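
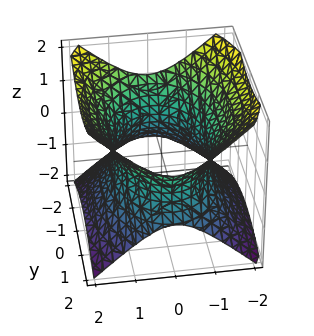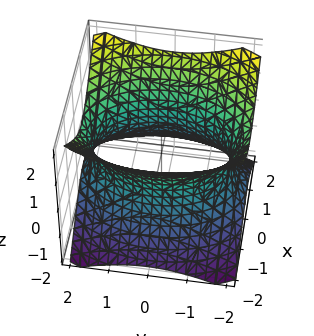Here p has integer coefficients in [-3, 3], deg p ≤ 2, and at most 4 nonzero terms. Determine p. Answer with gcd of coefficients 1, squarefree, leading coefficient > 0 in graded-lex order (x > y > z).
2*x^2 + y^2 - 2*z^2 - 3

Degree: an hourglass — one-sheet hyperboloid; a quadric, so deg p = 2.
Symmetries: mirror symmetry z ↦ −z ⇒ only even powers of z; it's symmetric under y → −y, forcing even powers of y; the x ↦ −x reflection is a symmetry, so x appears only in even powers.
Against the integer gridlines: no z-intercept at any integer in the box.
Fitting integer coefficients to these (and the overall shape) gives p.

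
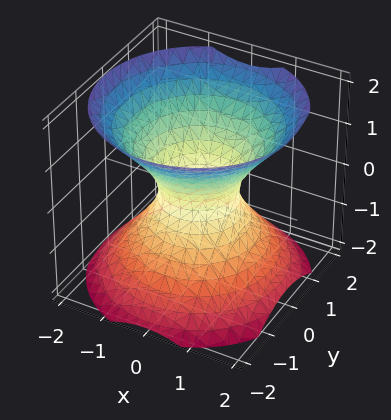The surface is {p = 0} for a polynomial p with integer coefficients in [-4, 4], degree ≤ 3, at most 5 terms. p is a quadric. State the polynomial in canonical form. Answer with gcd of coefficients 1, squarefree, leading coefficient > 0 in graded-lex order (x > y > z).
3*x^2 + 3*y^2 - 3*z^2 - 2

1. The degree is 2 — one connected sheet with a waist; a quadric.
2. Symmetries: mirror symmetry z ↦ −z ⇒ only even powers of z; the surface is invariant under rotation about z: p = q(x² + y², z).
3. Against the integer gridlines: a circular section at z = 0 has radius between 0 and 1; no z-intercept at any integer in the box.
4. These observations pin down the coefficients.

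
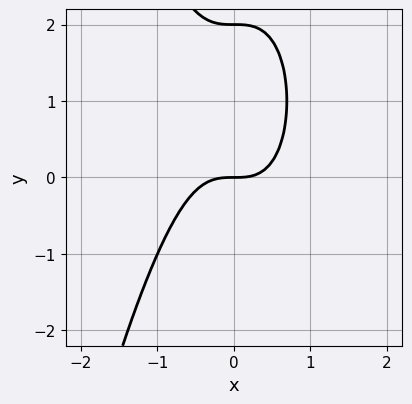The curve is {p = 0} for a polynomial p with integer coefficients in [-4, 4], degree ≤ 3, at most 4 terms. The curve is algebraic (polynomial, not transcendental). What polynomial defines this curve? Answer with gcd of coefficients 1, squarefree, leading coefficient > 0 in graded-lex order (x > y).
Degree: the shape is more complex than any degree-2 curve, so deg p = 3.
Checking where it meets the axes: the y-axis gridline crossings are at y ∈ {0, 2}; it meets the x-axis at x = 0 (among the integer gridlines).
These observations pin down the coefficients.

3*x^3 + y^2 - 2*y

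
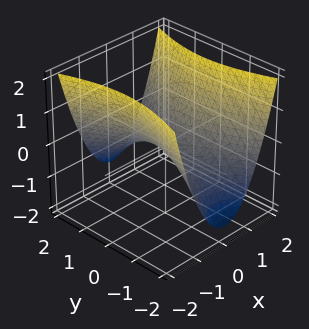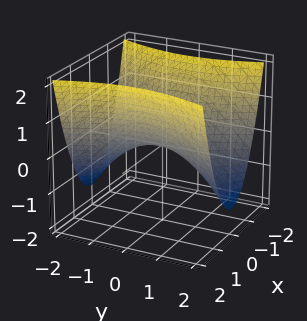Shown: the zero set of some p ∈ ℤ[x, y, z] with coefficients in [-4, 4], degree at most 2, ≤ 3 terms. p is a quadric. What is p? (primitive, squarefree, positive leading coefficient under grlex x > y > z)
3*x^2 - y^2 - 3*z

(a) Degree: a hyperbolic paraboloid; a quadric, so deg p = 2.
(b) Symmetries: mirror symmetry x ↦ −x ⇒ only even powers of x; it's symmetric under y → −y, forcing even powers of y.
(c) Reading off the gridlines: it crosses the x-axis at the gridline x = 0; one y-axis crossing is at y = 0.
(d) The integer polynomial consistent with all of this is the stated p.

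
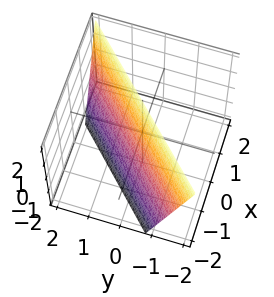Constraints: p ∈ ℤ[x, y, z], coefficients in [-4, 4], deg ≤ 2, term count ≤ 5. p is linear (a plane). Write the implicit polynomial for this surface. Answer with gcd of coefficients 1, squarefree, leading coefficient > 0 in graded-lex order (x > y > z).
First, deg p = 1. The surface is flat (a plane).
Next, checking where it meets the axes: it meets the z-axis at z = 2 (among the integer gridlines).
Finally, the integer polynomial consistent with all of this is the stated p.

3*x - 3*y - z + 2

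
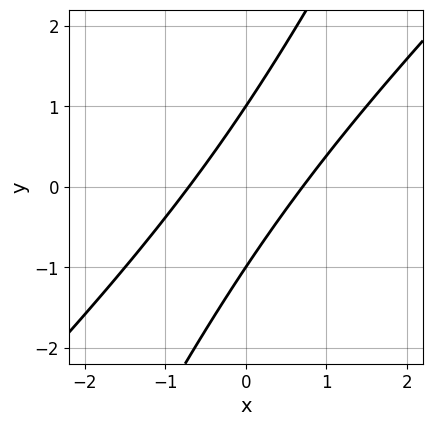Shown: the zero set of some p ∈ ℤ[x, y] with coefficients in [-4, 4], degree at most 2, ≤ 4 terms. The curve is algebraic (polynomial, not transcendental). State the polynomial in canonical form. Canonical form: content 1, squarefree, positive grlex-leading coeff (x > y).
The degree is 2 — the shape is more complex than any degree-1 curve.
Against the integer gridlines: the y-axis gridline crossings are at y ∈ {-1, 1}.
Together with the visible shape, these determine p as stated.

2*x^2 - 3*x*y + y^2 - 1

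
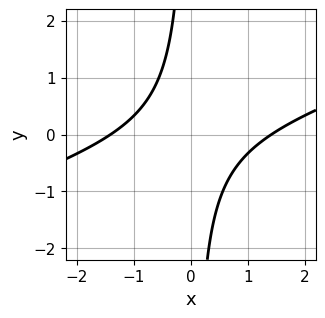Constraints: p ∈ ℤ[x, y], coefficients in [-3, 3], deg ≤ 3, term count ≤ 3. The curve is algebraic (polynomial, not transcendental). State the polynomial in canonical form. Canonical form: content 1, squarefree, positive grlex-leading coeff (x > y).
1. Degree: no degree-1 curve has this shape, so deg p = 2.
2. Observable constraints: it misses every integer gridline on the y-axis.
3. Solving for integer coefficients yields p as stated.

x^2 - 3*x*y - 2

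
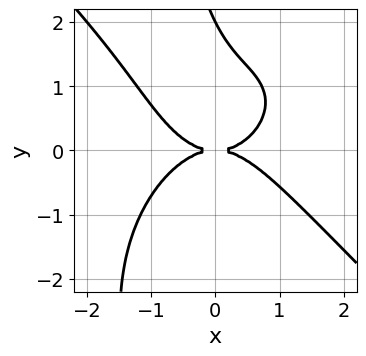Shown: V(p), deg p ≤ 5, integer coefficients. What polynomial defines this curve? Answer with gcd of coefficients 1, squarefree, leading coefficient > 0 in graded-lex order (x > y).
The degree is 4 — a generic line meets the curve in up to 4 points.
Reading off the gridlines: the y-axis gridline crossings are at y ∈ {0, 2}; it crosses the x-axis at the gridline x = 0.
Together with the visible shape, these determine p as stated.

x^4 + x*y^3 + y^3 - 2*y^2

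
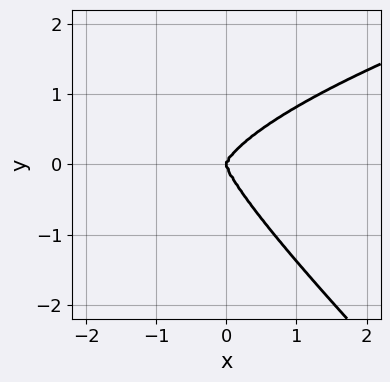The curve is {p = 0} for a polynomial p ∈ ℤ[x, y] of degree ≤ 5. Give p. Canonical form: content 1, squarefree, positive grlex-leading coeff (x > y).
x*y^3 + y^4 - x^3

(a) deg p = 4.
(b) Observable constraints: one y-axis crossing is at y = 0; it crosses the x-axis at the gridline x = 0.
(c) These observations pin down the coefficients.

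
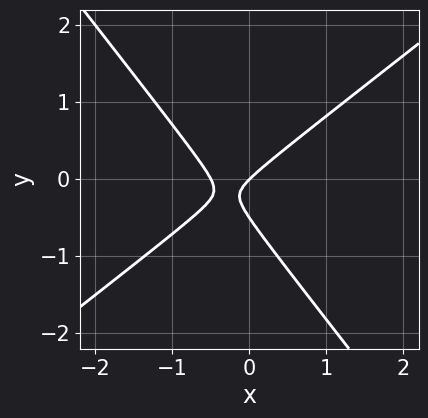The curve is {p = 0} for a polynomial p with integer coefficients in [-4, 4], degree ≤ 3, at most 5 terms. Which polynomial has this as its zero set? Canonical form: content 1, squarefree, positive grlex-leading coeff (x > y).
2*x^2 - x*y - 2*y^2 + x - y

The degree is 2 — the shape is more complex than any degree-1 curve.
From the axis intercepts and sections: it meets the x-axis at x = 0 (among the integer gridlines); it meets the y-axis at y = 0 (among the integer gridlines).
Matching integer coefficients to the picture gives p.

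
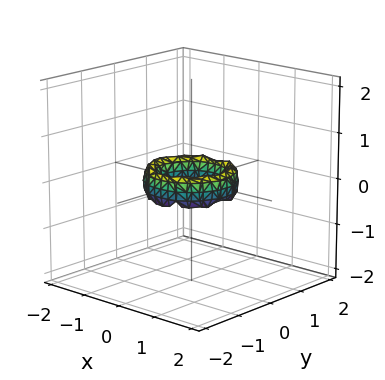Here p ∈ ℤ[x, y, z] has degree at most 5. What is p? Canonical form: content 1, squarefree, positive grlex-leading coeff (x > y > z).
2*x^4 + 4*x^2*y^2 + 2*y^4 - 3*x^2 - 3*y^2 + z^2 + 1

First, deg p = 4.
Next, symmetry: the z-axis is an axis of rotation, so x and y enter only as x² + y².
Next, from the visible intercepts: a circular section at z = 0 has radius between 0 and 1; no z-intercept at any integer in the box; the y-axis gridline crossings are at y ∈ {-1, 1}; among the integer gridlines, it crosses the x-axis at x ∈ {-1, 1}.
Finally, solving for integer coefficients yields p as stated.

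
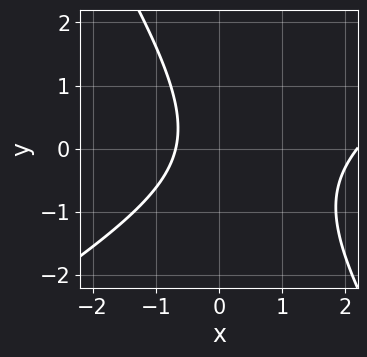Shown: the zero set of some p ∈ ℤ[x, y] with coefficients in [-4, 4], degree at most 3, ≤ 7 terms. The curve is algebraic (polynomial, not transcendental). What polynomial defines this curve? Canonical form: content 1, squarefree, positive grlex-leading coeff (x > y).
2*x^2 - 2*x*y - 2*y^2 - 3*x - 3

1. Degree: a generic line meets the curve in up to 2 points, so deg p = 2.
2. From the axis intercepts and sections: no y-intercept at any integer in the box.
3. Matching integer coefficients to the picture gives p.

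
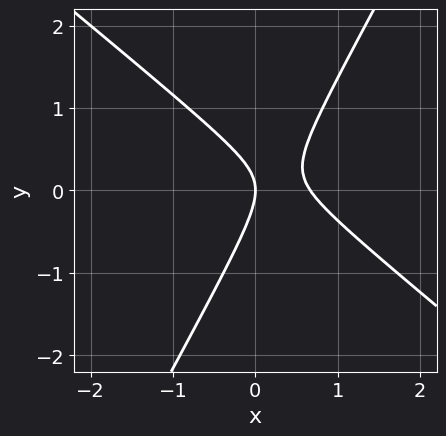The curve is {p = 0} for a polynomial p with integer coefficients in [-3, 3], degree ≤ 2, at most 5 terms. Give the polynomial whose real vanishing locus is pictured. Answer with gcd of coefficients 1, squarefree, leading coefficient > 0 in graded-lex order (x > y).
3*x^2 + 2*x*y - 2*y^2 - 2*x

(a) Degree: a generic line meets the curve in up to 2 points, so deg p = 2.
(b) From the visible intercepts: one x-axis crossing is at x = 0; one y-axis crossing is at y = 0.
(c) Matching integer coefficients to the picture gives p.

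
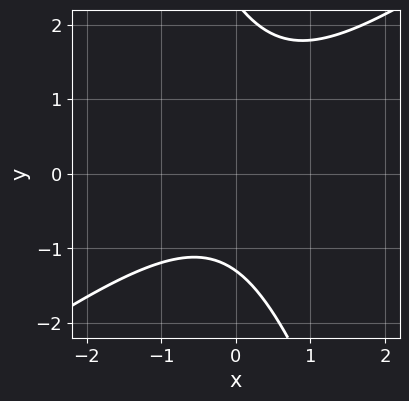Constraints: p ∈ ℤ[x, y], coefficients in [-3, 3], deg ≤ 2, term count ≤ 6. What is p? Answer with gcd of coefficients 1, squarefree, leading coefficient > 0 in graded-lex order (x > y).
(a) The degree is 2 — a generic line meets the curve in up to 2 points.
(b) From the visible intercepts: it misses every integer gridline on the x-axis.
(c) Together with the visible shape, these determine p as stated.

2*x^2 - 2*x*y - y^2 + y + 3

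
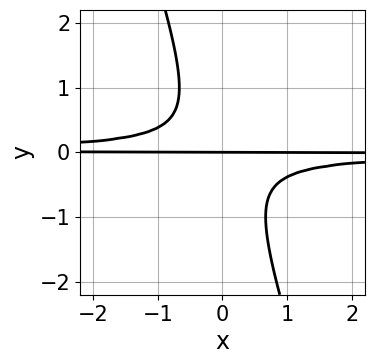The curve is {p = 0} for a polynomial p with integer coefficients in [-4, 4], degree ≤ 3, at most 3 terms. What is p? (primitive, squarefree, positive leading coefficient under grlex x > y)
3*x*y^2 + y^3 + y

deg p = 3.
Observable constraints: one y-axis crossing is at y = 0; the visible x-axis segment lies entirely on the curve.
Putting this together gives p.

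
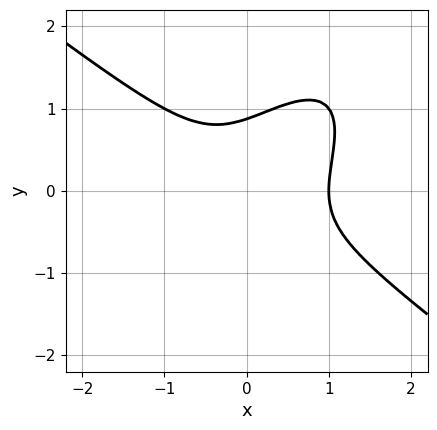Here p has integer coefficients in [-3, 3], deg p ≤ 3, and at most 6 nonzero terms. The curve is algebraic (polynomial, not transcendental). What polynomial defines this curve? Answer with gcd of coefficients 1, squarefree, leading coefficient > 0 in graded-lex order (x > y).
(a) The degree is 3 — the shape is more complex than any degree-2 curve.
(b) From the axis intercepts and sections: it crosses the x-axis at the gridline x = 1.
(c) Putting this together gives p.

3*x^3 - 3*x*y^2 + 3*y^3 - x^2 - 2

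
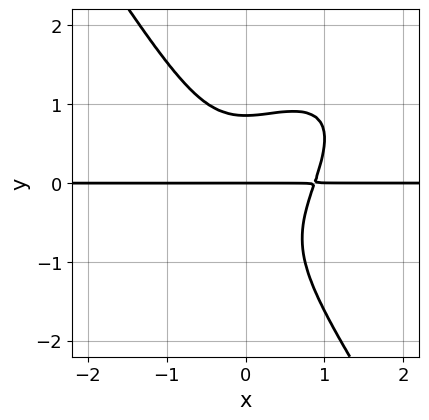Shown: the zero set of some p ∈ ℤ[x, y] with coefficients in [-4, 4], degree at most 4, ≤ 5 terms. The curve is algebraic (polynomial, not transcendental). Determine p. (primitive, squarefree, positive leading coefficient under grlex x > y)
3*x^3*y - 3*x^2*y^2 + 2*y^4 + y^3 - 2*y

1. The degree is 4 — a generic line meets the curve in up to 4 points.
2. Observable constraints: one y-axis crossing is at y = 0; the visible x-axis segment lies entirely on the curve.
3. Matching integer coefficients to the picture gives p.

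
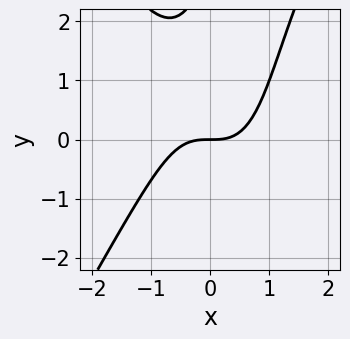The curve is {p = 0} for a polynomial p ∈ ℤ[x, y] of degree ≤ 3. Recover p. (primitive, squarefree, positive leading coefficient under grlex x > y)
3*x^3 - x*y^2 + y^2 - 3*y

The degree is 3 — the shape is more complex than any degree-2 curve.
From the visible intercepts: it meets the y-axis at y = 0 (among the integer gridlines); it meets the x-axis at x = 0 (among the integer gridlines).
Together with the visible shape, these determine p as stated.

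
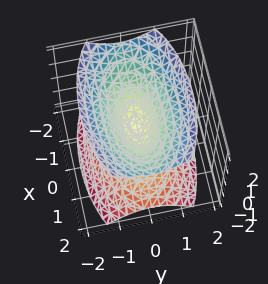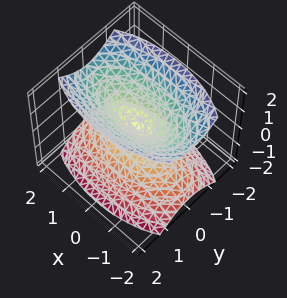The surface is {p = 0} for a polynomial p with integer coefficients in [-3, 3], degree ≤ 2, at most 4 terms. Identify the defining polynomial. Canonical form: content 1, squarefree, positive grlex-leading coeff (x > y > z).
x^2 + 3*y^2 - 2*z^2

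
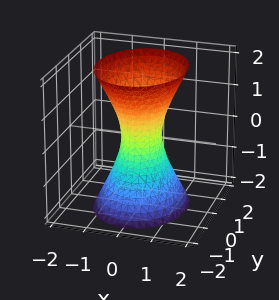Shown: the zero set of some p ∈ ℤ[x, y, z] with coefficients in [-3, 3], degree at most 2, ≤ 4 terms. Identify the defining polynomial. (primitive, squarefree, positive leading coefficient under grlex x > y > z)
1. The degree is 2 — an hourglass — one-sheet hyperboloid; a quadric.
2. Symmetries: mirror symmetry z ↦ −z ⇒ only even powers of z; the y ↦ −y reflection is a symmetry, so y appears only in even powers; the x ↦ −x reflection is a symmetry, so x appears only in even powers.
3. Against the integer gridlines: no z-intercept at any integer in the box.
4. Assembling these constraints gives the stated polynomial.

3*x^2 + 2*y^2 - z^2 - 1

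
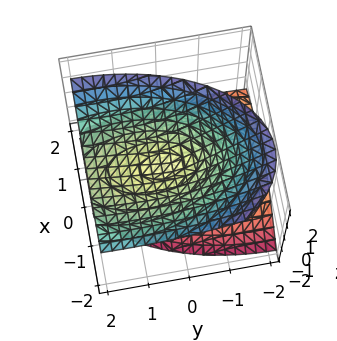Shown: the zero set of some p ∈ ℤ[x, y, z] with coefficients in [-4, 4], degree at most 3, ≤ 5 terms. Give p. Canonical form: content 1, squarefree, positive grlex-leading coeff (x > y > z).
3*x^2 + 2*x*z + y^2 - 2*y*z - 3*z^2

The picture has 2 separate pieces. Treating them together as one polynomial.
The degree is 2 — the shape is more complex than any degree-1 surface.
From the axis intercepts and sections: it meets the x-axis at x = 0 (among the integer gridlines); one y-axis crossing is at y = 0; it meets the z-axis at z = 0 (among the integer gridlines).
Together with the visible shape, these determine p as stated.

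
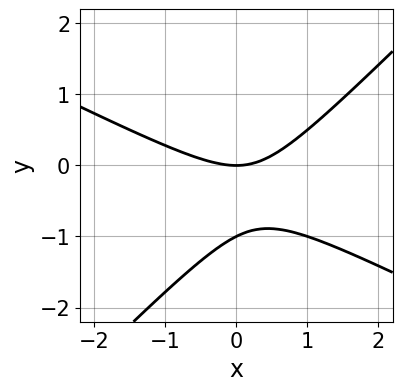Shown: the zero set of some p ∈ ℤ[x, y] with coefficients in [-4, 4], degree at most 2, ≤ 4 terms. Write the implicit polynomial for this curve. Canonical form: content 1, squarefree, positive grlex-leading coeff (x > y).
1. The degree is 2 — the shape is more complex than any degree-1 curve.
2. Against the integer gridlines: it crosses the x-axis at the gridline x = 0; among the integer gridlines, it crosses the y-axis at y ∈ {-1, 0}.
3. Fitting integer coefficients to these (and the overall shape) gives p.

x^2 + x*y - 2*y^2 - 2*y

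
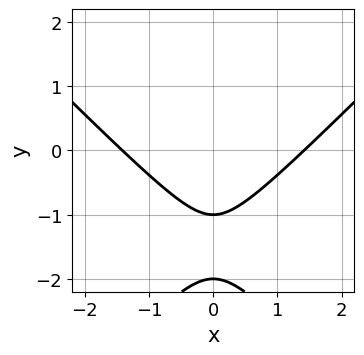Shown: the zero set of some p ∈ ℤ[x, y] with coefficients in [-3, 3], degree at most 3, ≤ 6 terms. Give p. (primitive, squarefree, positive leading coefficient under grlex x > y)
(a) deg p = 2. A generic line meets the curve in up to 2 points.
(b) Symmetries: mirror symmetry x ↦ −x ⇒ only even powers of x.
(c) Observable constraints: the y-axis gridline crossings are at y ∈ {-2, -1}.
(d) Solving for integer coefficients yields p as stated.

x^2 - y^2 - 3*y - 2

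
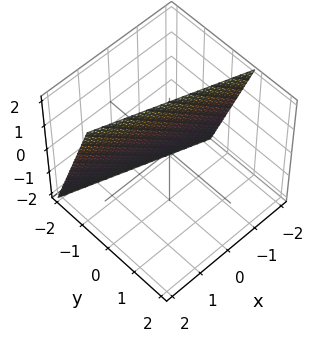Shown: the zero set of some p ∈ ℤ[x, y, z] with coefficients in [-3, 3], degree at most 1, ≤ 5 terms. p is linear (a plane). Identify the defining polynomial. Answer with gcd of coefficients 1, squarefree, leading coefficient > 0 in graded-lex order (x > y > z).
(a) Degree: every cross-section is a straight line — this is a plane, so deg p = 1.
(b) Reading off the gridlines: it crosses the z-axis at the gridline z = 2; one x-axis crossing is at x = -2.
(c) These observations pin down the coefficients.

x + 3*y - z + 2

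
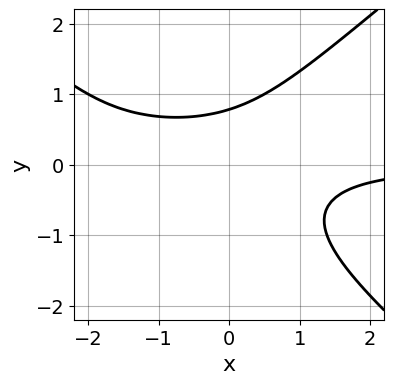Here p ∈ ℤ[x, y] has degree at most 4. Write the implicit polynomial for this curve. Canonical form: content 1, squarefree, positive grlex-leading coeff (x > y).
2*x^2*y - 3*y^3 + 3*x*y - 2*y + 3

1. Degree: the shape is more complex than any degree-2 curve, so deg p = 3.
2. Checking where it meets the axes: it misses every integer gridline on the x-axis.
3. Putting this together gives p.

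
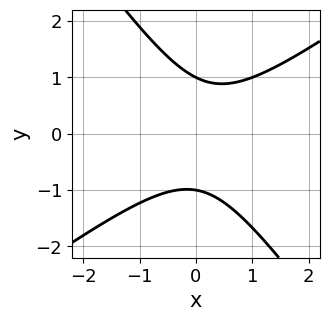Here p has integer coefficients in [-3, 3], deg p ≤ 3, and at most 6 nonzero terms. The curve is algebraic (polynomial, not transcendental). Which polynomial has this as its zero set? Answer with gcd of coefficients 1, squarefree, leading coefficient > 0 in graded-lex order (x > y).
3*x^2 - 2*x*y - 3*y^2 - x + 3

1. deg p = 2.
2. Reading off the gridlines: it misses every integer gridline on the x-axis; among the integer gridlines, it crosses the y-axis at y ∈ {-1, 1}.
3. Matching integer coefficients to the picture gives p.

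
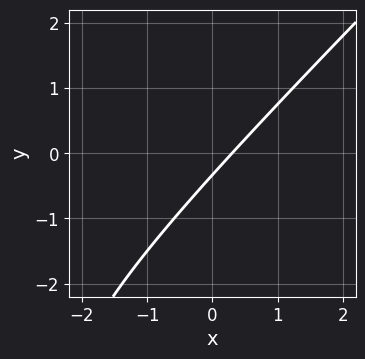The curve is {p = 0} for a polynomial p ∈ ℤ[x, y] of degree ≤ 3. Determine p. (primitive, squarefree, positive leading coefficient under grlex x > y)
x^2 - x*y + 3*x - 3*y - 1

First, deg p = 2. A generic line meets the curve in up to 2 points.
Finally, matching integer coefficients to the picture gives p.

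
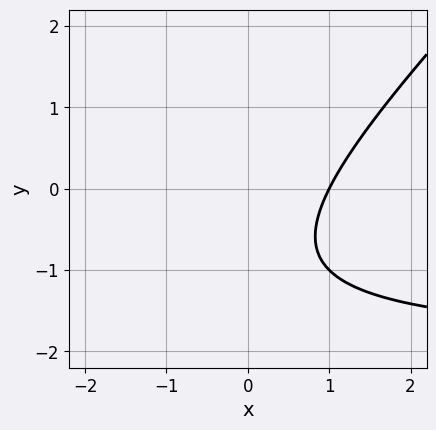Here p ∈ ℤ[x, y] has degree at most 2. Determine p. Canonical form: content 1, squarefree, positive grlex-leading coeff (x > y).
x*y - y^2 + 2*x - 2*y - 2

First, degree: the shape is more complex than any degree-1 curve, so deg p = 2.
Then, checking where it meets the axes: no y-intercept at any integer in the box; it crosses the x-axis at the gridline x = 1.
Finally, matching integer coefficients to the picture gives p.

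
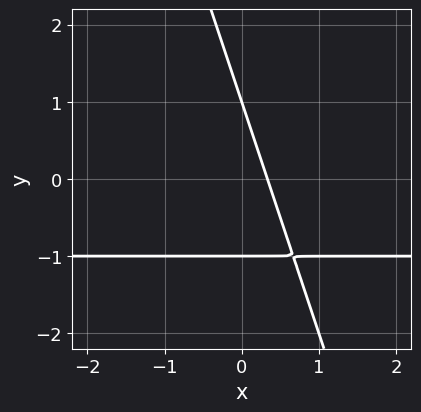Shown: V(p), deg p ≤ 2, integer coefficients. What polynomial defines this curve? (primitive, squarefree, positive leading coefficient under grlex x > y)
(a) Degree: a generic line meets the curve in up to 2 points, so deg p = 2.
(b) Checking where it meets the axes: among the integer gridlines, it crosses the y-axis at y ∈ {-1, 1}.
(c) Matching integer coefficients to the picture gives p.

3*x*y + y^2 + 3*x - 1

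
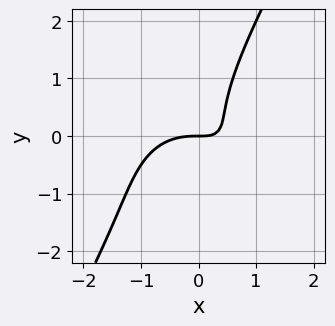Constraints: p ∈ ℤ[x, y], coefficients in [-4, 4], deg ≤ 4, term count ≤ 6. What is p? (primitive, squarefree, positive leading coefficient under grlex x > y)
1. The degree is 3 — a generic line meets the curve in up to 3 points.
2. From the visible intercepts: one y-axis crossing is at y = 0; it meets the x-axis at x = 0 (among the integer gridlines).
3. These observations pin down the coefficients.

2*x^3 + 3*x*y^2 - 2*y^3 + 3*x*y - 2*y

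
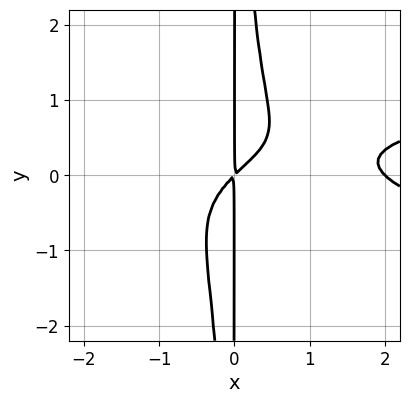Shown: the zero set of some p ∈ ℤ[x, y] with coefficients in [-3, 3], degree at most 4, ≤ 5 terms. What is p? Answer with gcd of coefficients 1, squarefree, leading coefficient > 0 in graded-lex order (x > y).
3*x^2*y^2 - x^3 + 2*x^2 - 2*x*y

First, deg p = 4. A generic line meets the curve in up to 4 points.
Then, from the visible intercepts: the visible y-axis segment lies entirely on the curve; it crosses the x-axis at the gridline x = 2.
Finally, assembling these constraints gives the stated polynomial.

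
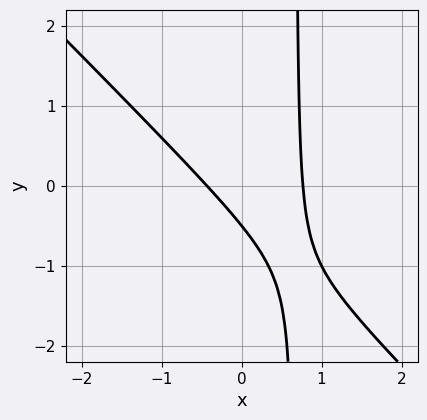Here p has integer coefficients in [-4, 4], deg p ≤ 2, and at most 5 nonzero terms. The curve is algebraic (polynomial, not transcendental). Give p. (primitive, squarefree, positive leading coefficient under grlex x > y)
3*x^2 + 3*x*y - x - 2*y - 1

1. Degree: a generic line meets the curve in up to 2 points, so deg p = 2.
2. Solving for integer coefficients yields p as stated.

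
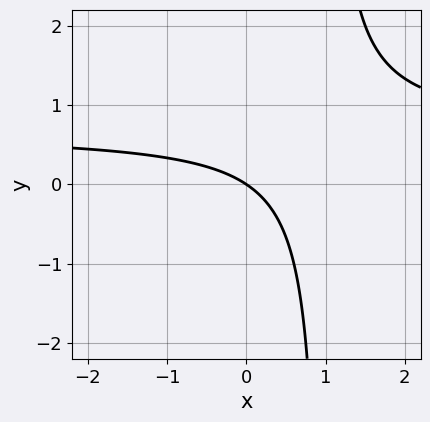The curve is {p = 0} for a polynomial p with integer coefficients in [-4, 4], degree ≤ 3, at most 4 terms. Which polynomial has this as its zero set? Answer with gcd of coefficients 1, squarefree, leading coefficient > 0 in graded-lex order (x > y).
(a) The degree is 2 — the shape is more complex than any degree-1 curve.
(b) Against the integer gridlines: it meets the y-axis at y = 0 (among the integer gridlines); it crosses the x-axis at the gridline x = 0.
(c) Fitting integer coefficients to these (and the overall shape) gives p.

3*x*y - 2*x - 3*y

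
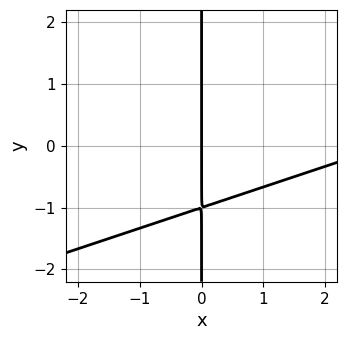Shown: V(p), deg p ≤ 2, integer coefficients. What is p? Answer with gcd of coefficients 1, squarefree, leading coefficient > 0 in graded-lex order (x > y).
(a) deg p = 2.
(b) From the visible intercepts: it meets the x-axis at x = 0 (among the integer gridlines); the visible y-axis segment lies entirely on the curve.
(c) Fitting integer coefficients to these (and the overall shape) gives p.

x^2 - 3*x*y - 3*x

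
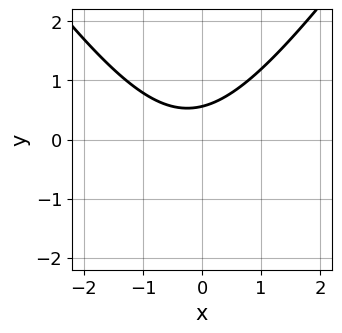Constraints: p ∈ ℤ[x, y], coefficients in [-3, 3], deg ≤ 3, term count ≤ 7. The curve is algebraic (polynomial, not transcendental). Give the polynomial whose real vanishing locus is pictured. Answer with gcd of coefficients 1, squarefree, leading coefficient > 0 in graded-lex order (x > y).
2*x^2 - y^2 + x - 3*y + 2

The degree is 2 — a generic line meets the curve in up to 2 points.
Against the integer gridlines: the curve avoids every integer x-axis point in the box.
The integer polynomial consistent with all of this is the stated p.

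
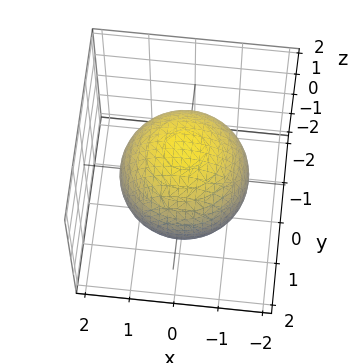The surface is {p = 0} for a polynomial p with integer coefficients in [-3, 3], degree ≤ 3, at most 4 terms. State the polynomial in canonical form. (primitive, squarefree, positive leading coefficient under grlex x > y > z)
Degree: a closed, bounded, convex surface; a quadric, so deg p = 2.
By symmetry, the surface is invariant under rotation about z: p = q(x² + y², z); it's symmetric under z → −z, forcing even powers of z.
From the axis intercepts and sections: a circular section at z = 0 has radius between 1 and 2.
These observations pin down the coefficients.

x^2 + y^2 + z^2 - 2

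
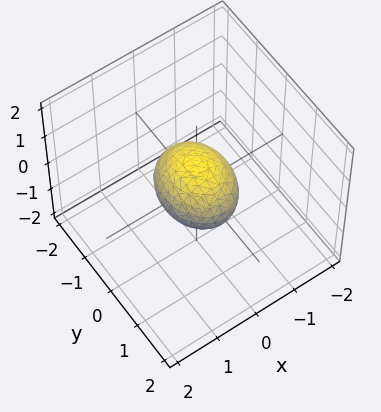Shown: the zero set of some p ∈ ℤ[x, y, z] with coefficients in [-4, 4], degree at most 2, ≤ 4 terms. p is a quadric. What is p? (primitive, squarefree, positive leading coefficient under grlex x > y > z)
1. The degree is 2 — bounded and convex; a quadric.
2. Symmetries: mirror symmetry z ↦ −z ⇒ only even powers of z; mirror symmetry x ↦ −x ⇒ only even powers of x; it's symmetric under y → −y, forcing even powers of y.
3. Against the integer gridlines: the y-axis gridline crossings are at y ∈ {-1, 1}.
4. Together with the visible shape, these determine p as stated.

3*x^2 + 2*y^2 + 3*z^2 - 2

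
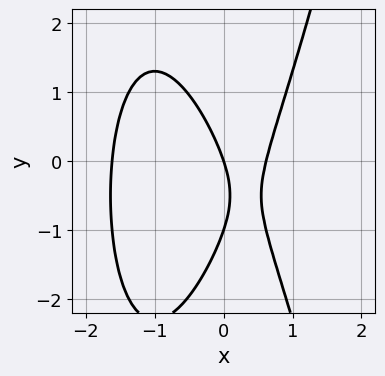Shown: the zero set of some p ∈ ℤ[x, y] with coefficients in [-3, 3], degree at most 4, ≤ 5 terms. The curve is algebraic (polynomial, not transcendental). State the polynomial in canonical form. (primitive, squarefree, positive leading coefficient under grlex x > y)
3*x^3 + 3*x^2 - y^2 - 3*x - y

deg p = 3.
From the visible intercepts: the y-axis gridline crossings are at y ∈ {-1, 0}; it crosses the x-axis at the gridline x = 0.
These observations pin down the coefficients.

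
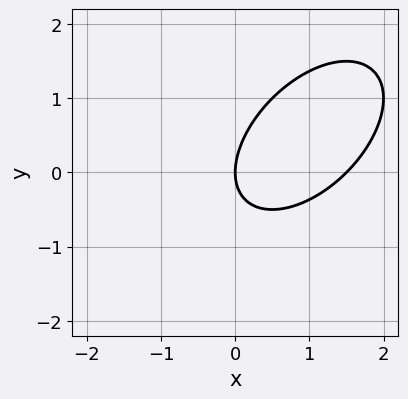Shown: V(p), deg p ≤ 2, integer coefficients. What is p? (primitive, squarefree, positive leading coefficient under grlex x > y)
1. deg p = 2.
2. Reading off the gridlines: it crosses the y-axis at the gridline y = 0; it meets the x-axis at x = 0 (among the integer gridlines).
3. Matching integer coefficients to the picture gives p.

2*x^2 - 2*x*y + 2*y^2 - 3*x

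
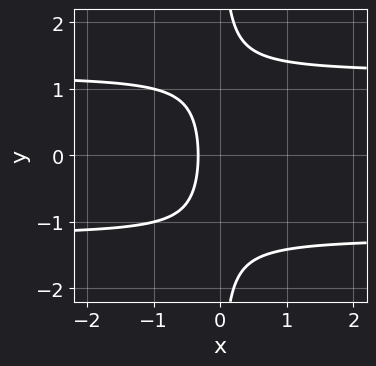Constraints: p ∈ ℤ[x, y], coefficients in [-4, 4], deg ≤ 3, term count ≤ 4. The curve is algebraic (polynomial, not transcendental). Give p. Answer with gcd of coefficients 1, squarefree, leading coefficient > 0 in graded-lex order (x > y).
The degree is 3 — a generic line meets the curve in up to 3 points.
Symmetries: the y ↦ −y reflection is a symmetry, so y appears only in even powers.
Against the integer gridlines: no y-intercept at any integer in the box.
Together with the visible shape, these determine p as stated.

2*x*y^2 - 3*x - 1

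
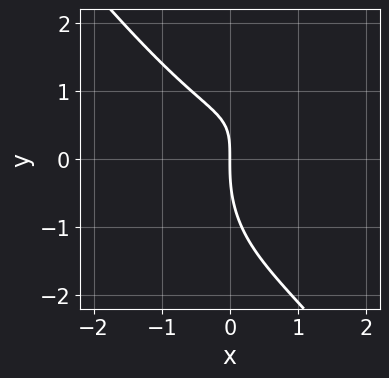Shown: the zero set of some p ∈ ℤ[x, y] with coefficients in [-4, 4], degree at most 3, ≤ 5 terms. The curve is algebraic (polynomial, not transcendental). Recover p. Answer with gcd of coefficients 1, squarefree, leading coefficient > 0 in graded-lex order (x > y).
2*x^3 + y^3 - 2*x^2 - 3*x*y + 3*x

1. deg p = 3.
2. Against the integer gridlines: one y-axis crossing is at y = 0; it crosses the x-axis at the gridline x = 0.
3. These observations pin down the coefficients.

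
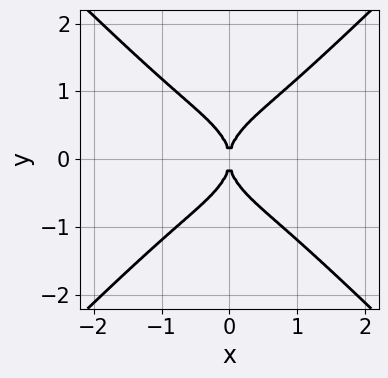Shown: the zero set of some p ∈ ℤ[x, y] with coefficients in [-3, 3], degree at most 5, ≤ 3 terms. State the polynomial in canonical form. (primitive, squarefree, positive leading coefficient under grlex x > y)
1. deg p = 4. No degree-3 curve has this shape.
2. Symmetries: it's symmetric under x → −x, forcing even powers of x; the y ↦ −y reflection is a symmetry, so y appears only in even powers.
3. Checking where it meets the axes: it meets the x-axis at x = 0 (among the integer gridlines); it crosses the y-axis at the gridline y = 0.
4. Fitting integer coefficients to these (and the overall shape) gives p.

x^4 - y^4 + x^2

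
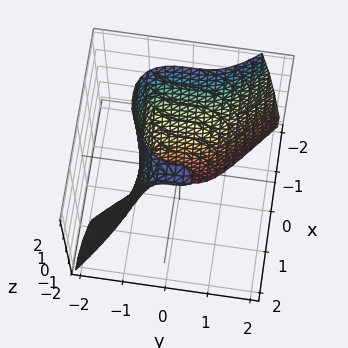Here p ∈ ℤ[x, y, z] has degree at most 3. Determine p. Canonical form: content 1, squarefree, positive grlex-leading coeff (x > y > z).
2*x^3 + 3*y^3 - 2*x*z + 2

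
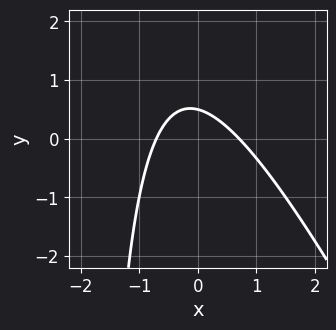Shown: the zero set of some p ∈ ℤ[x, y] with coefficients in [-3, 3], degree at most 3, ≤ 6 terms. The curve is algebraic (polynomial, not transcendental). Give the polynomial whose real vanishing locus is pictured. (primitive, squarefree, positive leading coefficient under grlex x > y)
2*x^2 + x*y + 2*y - 1

1. deg p = 2. A generic line meets the curve in up to 2 points.
2. The integer polynomial consistent with all of this is the stated p.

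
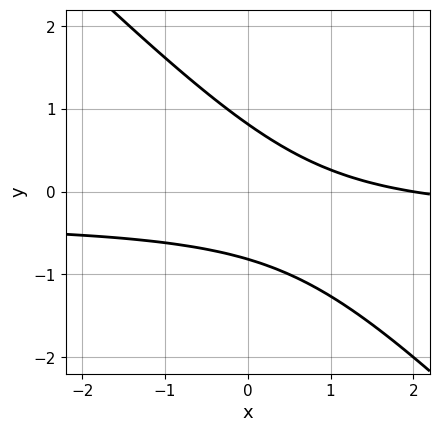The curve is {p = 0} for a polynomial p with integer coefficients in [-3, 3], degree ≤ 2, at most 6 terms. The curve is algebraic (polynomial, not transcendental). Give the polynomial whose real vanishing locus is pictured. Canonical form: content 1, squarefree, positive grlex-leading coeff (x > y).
3*x*y + 3*y^2 + x - 2

(a) Degree: a generic line meets the curve in up to 2 points, so deg p = 2.
(b) Reading off the gridlines: it meets the x-axis at x = 2 (among the integer gridlines).
(c) The integer polynomial consistent with all of this is the stated p.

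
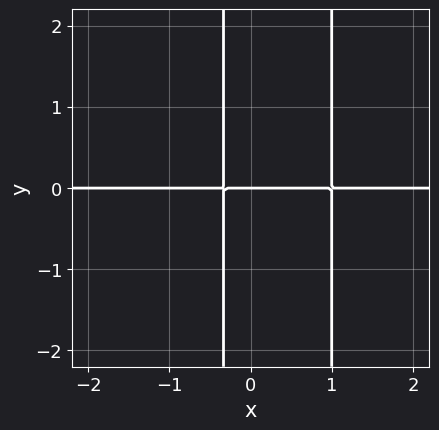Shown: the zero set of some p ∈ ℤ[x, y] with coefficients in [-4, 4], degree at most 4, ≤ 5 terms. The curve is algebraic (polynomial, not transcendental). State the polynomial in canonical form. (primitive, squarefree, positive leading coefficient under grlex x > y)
3*x^2*y - 2*x*y - y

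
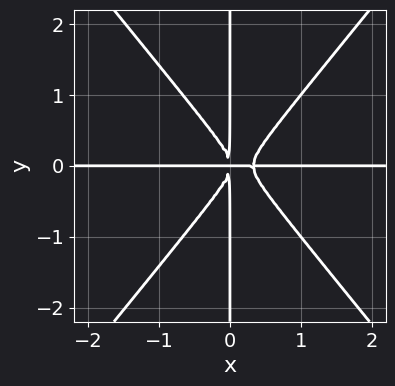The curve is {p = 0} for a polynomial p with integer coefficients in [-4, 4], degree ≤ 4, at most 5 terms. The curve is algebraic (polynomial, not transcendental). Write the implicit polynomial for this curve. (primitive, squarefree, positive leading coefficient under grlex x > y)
deg p = 4. No degree-3 curve has this shape.
Checking where it meets the axes: every point of the x-axis in the box is on the curve; every point of the y-axis in the box is on the curve.
These observations pin down the coefficients.

3*x^3*y - 2*x*y^3 - x^2*y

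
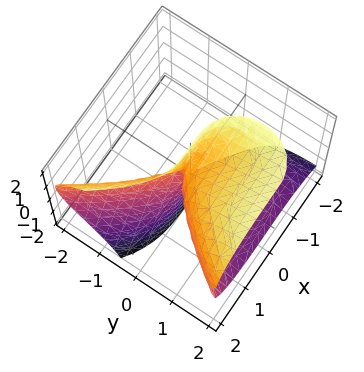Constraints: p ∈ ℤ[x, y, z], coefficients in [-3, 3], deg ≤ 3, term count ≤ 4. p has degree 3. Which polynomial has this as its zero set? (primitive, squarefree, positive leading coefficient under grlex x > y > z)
1. deg p = 3.
2. Checking where it meets the axes: it meets the x-axis at x = 0 (among the integer gridlines); one y-axis crossing is at y = 0.
3. Assembling these constraints gives the stated polynomial.

x^3 + 2*y*z^2 - 2*y^2 - 2*y*z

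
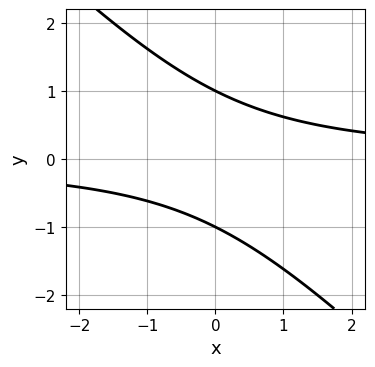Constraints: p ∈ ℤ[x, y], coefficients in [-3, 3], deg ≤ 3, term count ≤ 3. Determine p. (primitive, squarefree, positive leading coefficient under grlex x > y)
x*y + y^2 - 1

(a) The degree is 2 — a generic line meets the curve in up to 2 points.
(b) From the visible intercepts: it misses every integer gridline on the x-axis; among the integer gridlines, it crosses the y-axis at y ∈ {-1, 1}.
(c) Putting this together gives p.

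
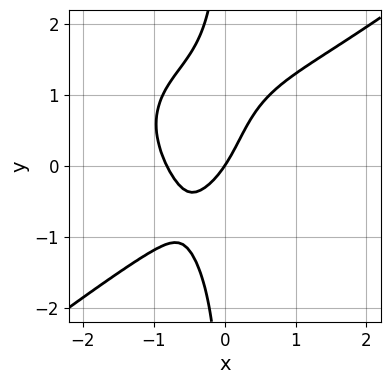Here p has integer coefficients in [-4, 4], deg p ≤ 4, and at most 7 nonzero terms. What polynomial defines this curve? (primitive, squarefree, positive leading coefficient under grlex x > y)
First, degree: the shape is more complex than any degree-3 curve, so deg p = 4.
Next, checking where it meets the axes: it crosses the x-axis at the gridline x = 0; it meets the y-axis at y = 0 (among the integer gridlines).
Finally, these observations pin down the coefficients.

x^4 - 2*x*y^3 + 3*x^2 + 3*x - 2*y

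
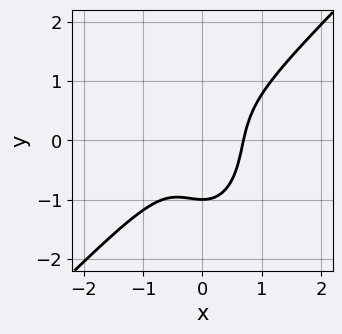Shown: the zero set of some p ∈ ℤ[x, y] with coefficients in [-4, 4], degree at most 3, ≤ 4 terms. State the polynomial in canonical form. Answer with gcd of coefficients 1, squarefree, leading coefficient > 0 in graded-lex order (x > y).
3*x^3 - 2*x^2*y - y^3 - 1

(a) The degree is 3 — no degree-2 curve has this shape.
(b) From the visible intercepts: one y-axis crossing is at y = -1.
(c) Putting this together gives p.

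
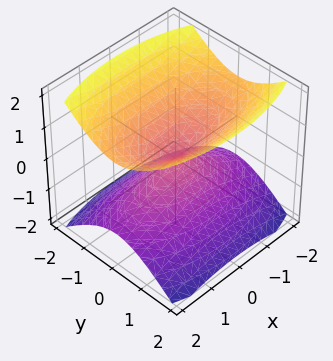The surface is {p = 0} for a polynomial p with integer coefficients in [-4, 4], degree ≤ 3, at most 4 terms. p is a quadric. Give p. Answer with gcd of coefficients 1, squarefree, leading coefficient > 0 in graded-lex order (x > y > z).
x^2 + 3*y^2 - 3*z^2

There are 2 components. Treating them together as one polynomial.
deg p = 2. A double cone through the origin; a quadric.
Symmetries: mirror symmetry x ↦ −x ⇒ only even powers of x; mirror symmetry y ↦ −y ⇒ only even powers of y; it's symmetric under z → −z, forcing even powers of z.
Observable constraints: it crosses the x-axis at the gridline x = 0; it crosses the z-axis at the gridline z = 0; it meets the y-axis at y = 0 (among the integer gridlines).
Assembling these constraints gives the stated polynomial.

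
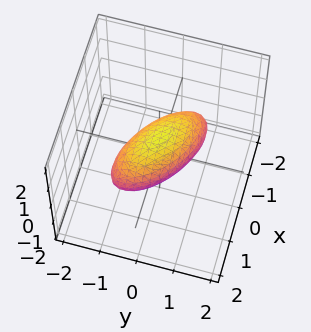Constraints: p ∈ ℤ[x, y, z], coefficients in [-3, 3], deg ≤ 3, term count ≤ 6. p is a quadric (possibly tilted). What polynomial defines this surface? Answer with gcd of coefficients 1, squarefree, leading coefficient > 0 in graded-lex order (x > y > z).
Degree: a generic line meets the surface in up to 2 points, so deg p = 2.
From the axis intercepts and sections: among the integer gridlines, it crosses the x-axis at x ∈ {-1, 1}.
Fitting integer coefficients to these (and the overall shape) gives p.

2*x^2 + 3*x*y + 3*y^2 + 3*z^2 - 2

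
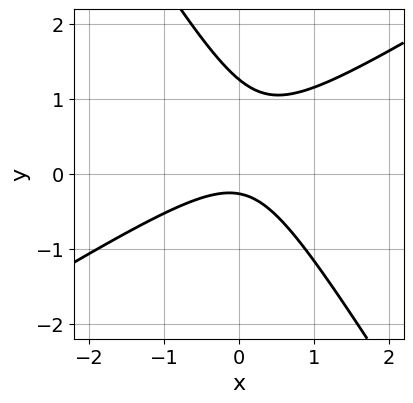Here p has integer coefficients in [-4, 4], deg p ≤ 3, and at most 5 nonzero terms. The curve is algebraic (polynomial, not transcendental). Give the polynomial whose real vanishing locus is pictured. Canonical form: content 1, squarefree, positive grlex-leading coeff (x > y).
3*x^2 - 3*x*y - 3*y^2 + 3*y + 1

1. deg p = 2.
2. Observable constraints: it misses every integer gridline on the x-axis.
3. The integer polynomial consistent with all of this is the stated p.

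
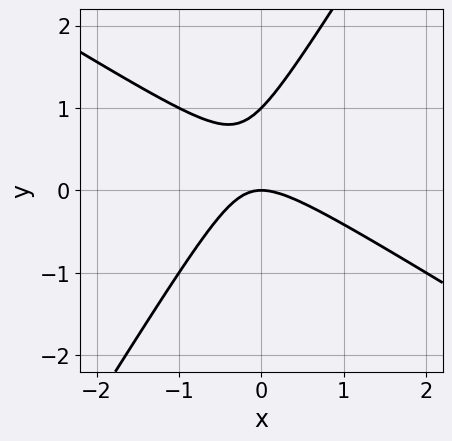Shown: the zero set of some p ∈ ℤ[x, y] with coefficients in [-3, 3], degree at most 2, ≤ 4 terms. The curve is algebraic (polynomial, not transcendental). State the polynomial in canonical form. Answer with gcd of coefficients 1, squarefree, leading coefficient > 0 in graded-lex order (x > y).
x^2 + x*y - y^2 + y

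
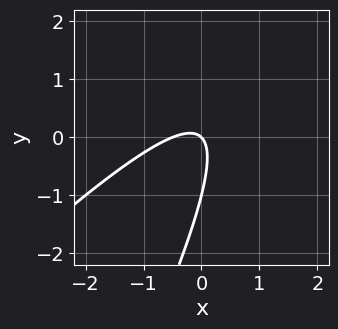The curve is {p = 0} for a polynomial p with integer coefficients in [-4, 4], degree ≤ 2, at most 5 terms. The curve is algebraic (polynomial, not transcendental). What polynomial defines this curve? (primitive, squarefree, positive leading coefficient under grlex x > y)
2*x^2 - 3*x*y + y^2 + x + y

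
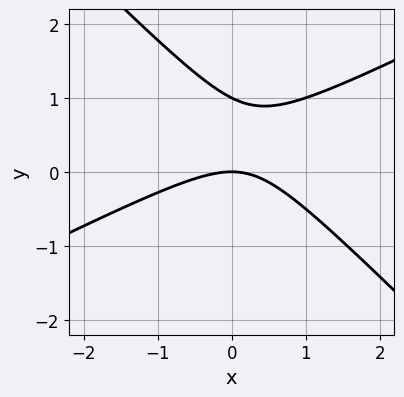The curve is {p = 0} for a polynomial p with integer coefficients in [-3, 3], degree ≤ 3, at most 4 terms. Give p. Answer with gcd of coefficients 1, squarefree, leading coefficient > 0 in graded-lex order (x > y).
x^2 - x*y - 2*y^2 + 2*y

First, the degree is 2 — the shape is more complex than any degree-1 curve.
Next, from the axis intercepts and sections: among the integer gridlines, it crosses the y-axis at y ∈ {0, 1}; it crosses the x-axis at the gridline x = 0.
Finally, together with the visible shape, these determine p as stated.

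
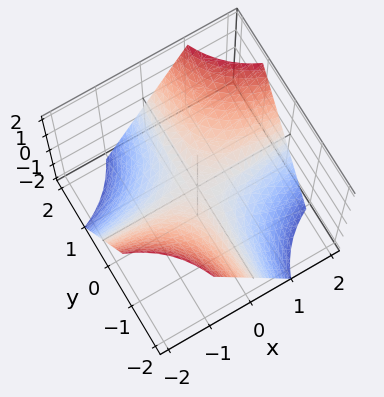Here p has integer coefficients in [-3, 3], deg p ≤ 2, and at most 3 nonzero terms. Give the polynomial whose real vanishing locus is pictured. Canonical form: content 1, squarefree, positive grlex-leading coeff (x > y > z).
(a) The degree is 2 — a hyperbolic paraboloid; a quadric.
(b) From the visible intercepts: one z-axis crossing is at z = 0; every point of the y-axis in the box is on the surface.
(c) The integer polynomial consistent with all of this is the stated p.

x*y - z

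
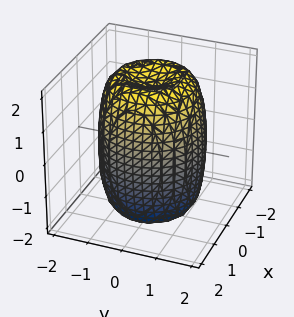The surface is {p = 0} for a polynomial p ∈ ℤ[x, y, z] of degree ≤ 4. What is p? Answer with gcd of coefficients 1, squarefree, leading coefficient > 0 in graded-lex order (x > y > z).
2*x^4 + 4*x^2*y^2 + 2*y^4 - 3*x^2 - 3*y^2 + z^2 - 3

(a) The degree is 4 — a generic line meets the surface in up to 4 points.
(b) Symmetries: the z-axis is an axis of rotation, so x and y enter only as x² + y².
(c) Observable constraints: a circular section at z = 2 has radius between 0 and 1.
(d) Putting this together gives p.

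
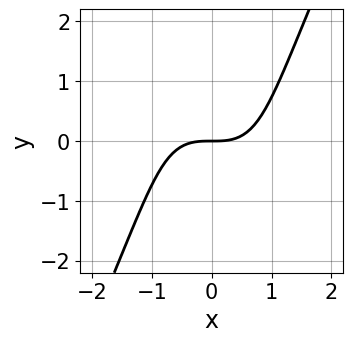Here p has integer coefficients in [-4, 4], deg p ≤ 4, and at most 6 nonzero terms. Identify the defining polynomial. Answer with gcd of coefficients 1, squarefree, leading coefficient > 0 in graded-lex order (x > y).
(a) The degree is 3 — a generic line meets the curve in up to 3 points.
(b) Against the integer gridlines: it meets the x-axis at x = 0 (among the integer gridlines); it meets the y-axis at y = 0 (among the integer gridlines).
(c) Matching integer coefficients to the picture gives p.

2*x^3 + x^2*y - x*y^2 - 3*y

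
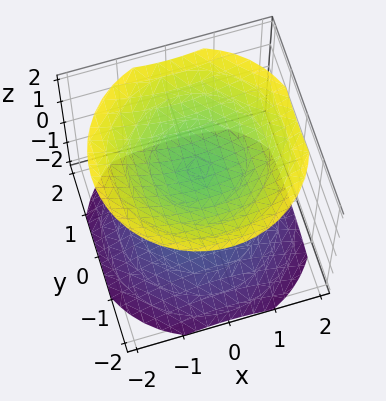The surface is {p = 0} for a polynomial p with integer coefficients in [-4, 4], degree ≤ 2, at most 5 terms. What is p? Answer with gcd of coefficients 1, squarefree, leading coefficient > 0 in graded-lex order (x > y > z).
2*x^2 + 2*y^2 - 3*z^2 + 3

(a) There are 2 components.
(b) Degree: two separate bowl-shaped sheets opening away from each other; a quadric, so deg p = 2.
(c) Symmetries: the z ↦ −z reflection is a symmetry, so z appears only in even powers; every cross-section ⟂ z is a circle, so x, y appear only via x² + y².
(d) From the visible intercepts: the surface avoids every integer y-axis point in the box; among the integer gridlines, it crosses the z-axis at z ∈ {-1, 1}; it misses every integer gridline on the x-axis.
(e) Matching integer coefficients to the picture gives p.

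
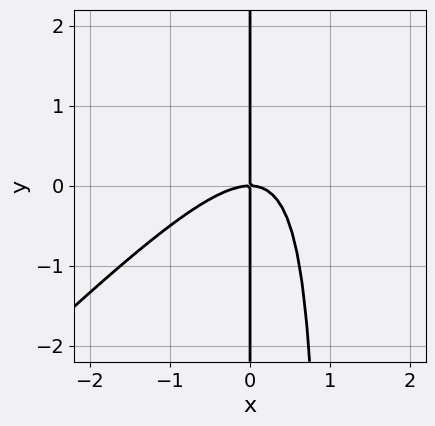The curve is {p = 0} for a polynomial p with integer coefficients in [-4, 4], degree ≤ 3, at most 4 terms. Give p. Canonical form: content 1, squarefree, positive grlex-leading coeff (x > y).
x^3 - x^2*y + x*y

First, the degree is 3 — no degree-2 curve has this shape.
Next, reading off the gridlines: the visible y-axis segment lies entirely on the curve; it crosses the x-axis at the gridline x = 0.
Finally, putting this together gives p.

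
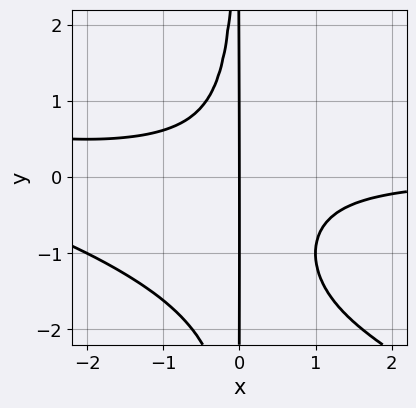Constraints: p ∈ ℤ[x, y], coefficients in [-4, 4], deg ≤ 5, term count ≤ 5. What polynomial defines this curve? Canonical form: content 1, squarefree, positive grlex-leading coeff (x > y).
The degree is 4 — no degree-3 curve has this shape.
From the visible intercepts: the visible y-axis segment lies entirely on the curve; one x-axis crossing is at x = 0.
These observations pin down the coefficients.

x^3*y + 2*x^2*y^2 + 3*x^2*y + 2*x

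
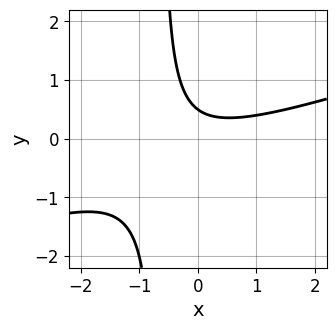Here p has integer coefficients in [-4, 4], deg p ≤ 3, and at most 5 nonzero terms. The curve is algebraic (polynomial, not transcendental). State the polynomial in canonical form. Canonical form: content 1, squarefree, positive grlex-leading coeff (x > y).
x^2 - 3*x*y - 2*y + 1

Degree: the shape is more complex than any degree-1 curve, so deg p = 2.
Reading off the gridlines: it misses every integer gridline on the x-axis.
The integer polynomial consistent with all of this is the stated p.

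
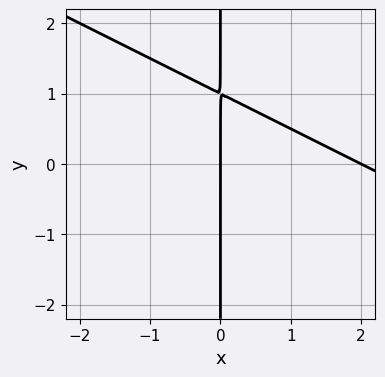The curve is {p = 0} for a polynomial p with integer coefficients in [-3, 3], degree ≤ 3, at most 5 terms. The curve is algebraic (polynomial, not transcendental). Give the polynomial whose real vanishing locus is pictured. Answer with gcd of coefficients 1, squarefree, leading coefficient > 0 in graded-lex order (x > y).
1. deg p = 2. The shape is more complex than any degree-1 curve.
2. From the visible intercepts: among the integer gridlines, it crosses the x-axis at x ∈ {0, 2}; every point of the y-axis in the box is on the curve.
3. Fitting integer coefficients to these (and the overall shape) gives p.

x^2 + 2*x*y - 2*x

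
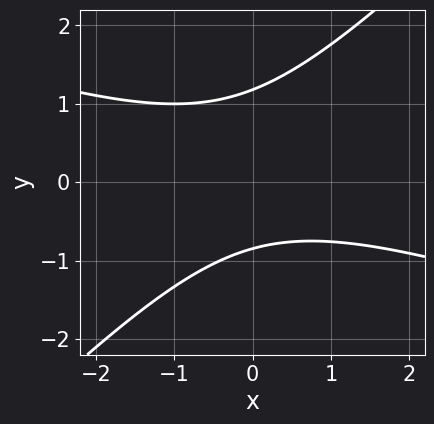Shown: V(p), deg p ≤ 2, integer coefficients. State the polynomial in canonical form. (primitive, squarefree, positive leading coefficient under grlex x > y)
1. Degree: a generic line meets the curve in up to 2 points, so deg p = 2.
2. From the visible intercepts: the curve avoids every integer x-axis point in the box.
3. Putting this together gives p.

x^2 + 2*x*y - 3*y^2 + y + 3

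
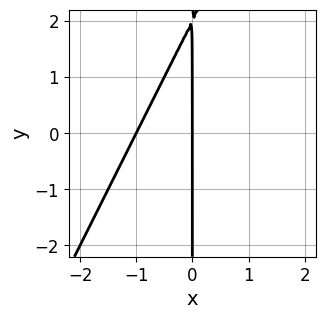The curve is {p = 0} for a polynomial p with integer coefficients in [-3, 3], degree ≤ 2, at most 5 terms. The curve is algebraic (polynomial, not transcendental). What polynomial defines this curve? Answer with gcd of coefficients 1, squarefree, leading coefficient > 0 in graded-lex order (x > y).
2*x^2 - x*y + 2*x

1. deg p = 2. The shape is more complex than any degree-1 curve.
2. From the visible intercepts: the x-axis gridline crossings are at x ∈ {-1, 0}; the visible y-axis segment lies entirely on the curve.
3. Putting this together gives p.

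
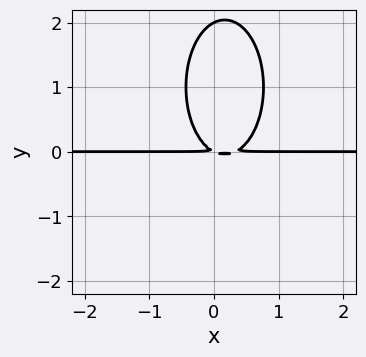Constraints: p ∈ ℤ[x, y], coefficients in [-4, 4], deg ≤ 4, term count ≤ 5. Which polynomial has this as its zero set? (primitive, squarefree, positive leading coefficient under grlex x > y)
1. The degree is 3 — the shape is more complex than any degree-2 curve.
2. Checking where it meets the axes: the visible x-axis segment lies entirely on the curve; it meets the y-axis at y = 2 (among the integer gridlines).
3. These observations pin down the coefficients.

3*x^2*y + y^3 - x*y - 2*y^2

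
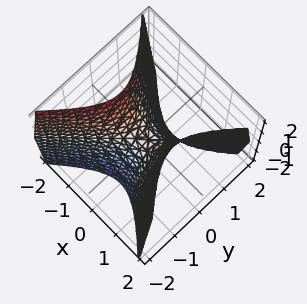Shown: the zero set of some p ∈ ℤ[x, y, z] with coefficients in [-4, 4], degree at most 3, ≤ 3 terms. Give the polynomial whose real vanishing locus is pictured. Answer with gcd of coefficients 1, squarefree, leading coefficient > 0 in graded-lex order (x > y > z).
deg p = 2. A saddle surface; a quadric.
Symmetries: the y ↦ −y reflection is a symmetry, so y appears only in even powers; mirror symmetry x ↦ −x ⇒ only even powers of x.
From the visible intercepts: it crosses the y-axis at the gridline y = 0; it crosses the z-axis at the gridline z = 0; one x-axis crossing is at x = 0.
Solving for integer coefficients yields p as stated.

2*x^2 - 2*y^2 - z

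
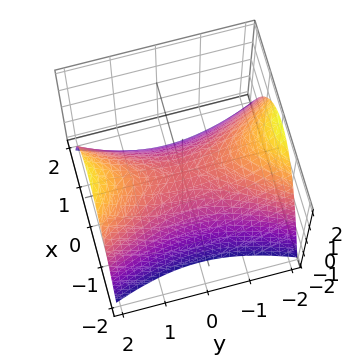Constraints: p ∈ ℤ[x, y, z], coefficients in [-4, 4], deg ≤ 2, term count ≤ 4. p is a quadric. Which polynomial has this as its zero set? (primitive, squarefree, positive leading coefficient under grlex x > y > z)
3*x^2 - y^2 + 3*z

First, degree: a hyperbolic paraboloid; a quadric, so deg p = 2.
Then, symmetries: the y ↦ −y reflection is a symmetry, so y appears only in even powers; the x ↦ −x reflection is a symmetry, so x appears only in even powers.
Next, from the axis intercepts and sections: one z-axis crossing is at z = 0; it meets the y-axis at y = 0 (among the integer gridlines).
Finally, putting this together gives p.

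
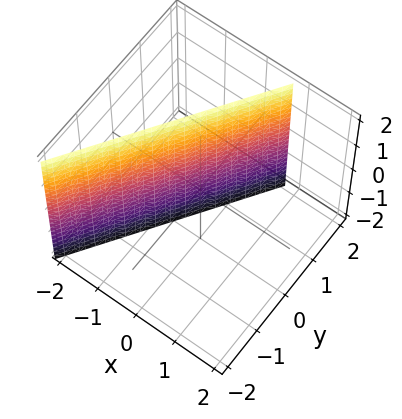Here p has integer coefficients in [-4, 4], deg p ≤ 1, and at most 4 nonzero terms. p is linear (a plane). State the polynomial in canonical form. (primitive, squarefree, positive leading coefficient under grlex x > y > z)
3*x - 2*y + 2

First, degree: the surface is flat (a plane), so deg p = 1.
Next, from the visible intercepts: it crosses the y-axis at the gridline y = 1; the surface avoids every integer z-axis point in the box.
Finally, these observations pin down the coefficients.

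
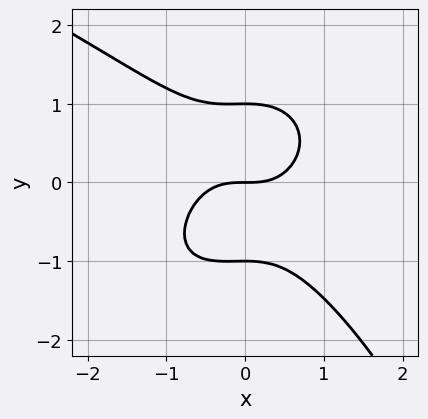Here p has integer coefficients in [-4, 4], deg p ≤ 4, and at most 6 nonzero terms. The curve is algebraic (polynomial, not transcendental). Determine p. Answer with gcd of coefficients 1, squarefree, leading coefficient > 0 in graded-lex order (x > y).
1. The degree is 4 — a generic line meets the curve in up to 4 points.
2. From the axis intercepts and sections: one x-axis crossing is at x = 0; among the integer gridlines, it crosses the y-axis at y ∈ {-1, 0, 1}.
3. Solving for integer coefficients yields p as stated.

x^2*y^2 + 3*x^3 + 3*y^3 - 3*y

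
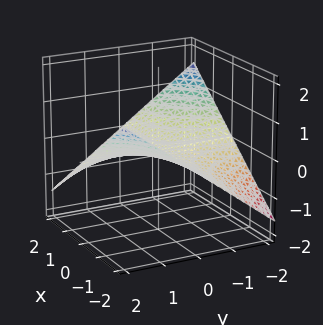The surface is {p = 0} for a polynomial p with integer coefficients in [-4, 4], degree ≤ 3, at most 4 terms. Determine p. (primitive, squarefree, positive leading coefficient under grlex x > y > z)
x*y + 3*z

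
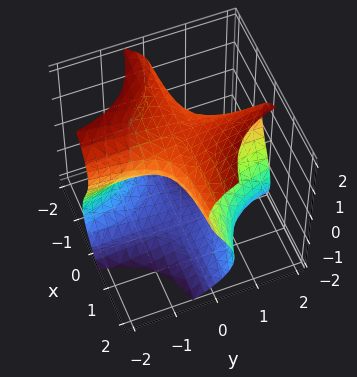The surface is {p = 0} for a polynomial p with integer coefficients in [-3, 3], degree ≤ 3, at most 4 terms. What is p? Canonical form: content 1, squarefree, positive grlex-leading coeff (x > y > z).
z^3 - 3*x*y - 3*z + 1

deg p = 3. A generic line meets the surface in up to 3 points.
Observable constraints: it misses every integer gridline on the y-axis; no x-intercept at any integer in the box.
Fitting integer coefficients to these (and the overall shape) gives p.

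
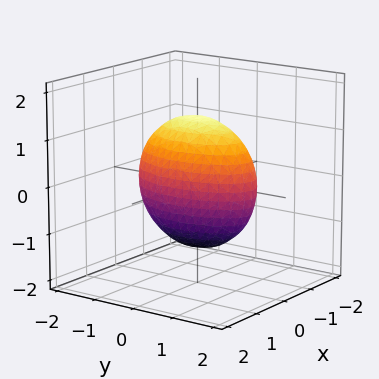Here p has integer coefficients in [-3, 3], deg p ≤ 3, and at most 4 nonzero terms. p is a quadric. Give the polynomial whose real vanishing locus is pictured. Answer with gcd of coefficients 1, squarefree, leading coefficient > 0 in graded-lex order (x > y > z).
3*x^2 + y^2 + z^2 - 2

(a) deg p = 2. A closed, bounded, convex surface; a quadric.
(b) Symmetries: mirror symmetry x ↦ −x ⇒ only even powers of x; it's symmetric under y → −y, forcing even powers of y; mirror symmetry z ↦ −z ⇒ only even powers of z.
(c) Together with the visible shape, these determine p as stated.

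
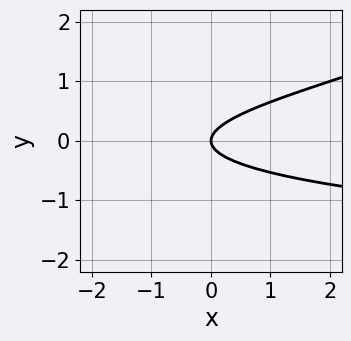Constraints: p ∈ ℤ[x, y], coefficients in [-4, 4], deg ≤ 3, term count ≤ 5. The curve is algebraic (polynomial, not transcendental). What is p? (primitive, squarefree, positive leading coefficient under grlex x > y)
y^3 - 3*y^2 + x

1. The degree is 3 — a generic line meets the curve in up to 3 points.
2. Against the integer gridlines: it crosses the y-axis at the gridline y = 0; one x-axis crossing is at x = 0.
3. Putting this together gives p.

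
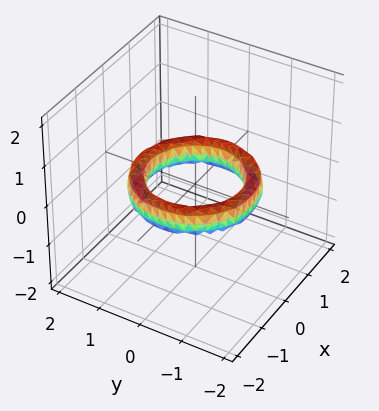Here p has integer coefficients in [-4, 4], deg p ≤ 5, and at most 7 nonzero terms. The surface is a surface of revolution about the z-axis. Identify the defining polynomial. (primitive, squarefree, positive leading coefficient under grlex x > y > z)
x^4 + 2*x^2*y^2 + y^4 - 3*x^2 - 3*y^2 + 2*z^2 + 2

1. deg p = 4. The shape is more complex than any degree-3 surface.
2. Symmetry: the surface is invariant under rotation about z: p = q(x² + y², z).
3. From the visible intercepts: among the integer gridlines, it crosses the x-axis at x ∈ {-1, 1}; the surface avoids every integer z-axis point in the box.
4. Fitting integer coefficients to these (and the overall shape) gives p. Check: (0, 1, 0) on the y-axis lies on the surface, and p(0, 1, 0) = 0. ✓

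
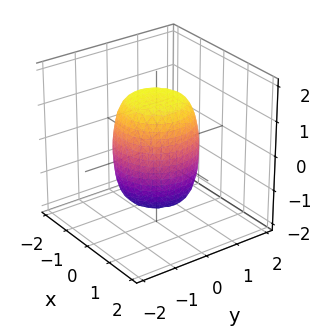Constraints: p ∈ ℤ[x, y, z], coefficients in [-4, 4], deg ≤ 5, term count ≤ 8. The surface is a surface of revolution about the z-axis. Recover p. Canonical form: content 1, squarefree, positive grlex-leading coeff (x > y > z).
2*x^4 + 4*x^2*y^2 + 2*y^4 - x^2 - y^2 + z^2 - 2

deg p = 4. A generic line meets the surface in up to 4 points.
By symmetry, the z-axis is an axis of rotation, so x and y enter only as x² + y².
From the visible intercepts: a circular section at z = 0 has radius between 1 and 2.
Matching integer coefficients to the picture gives p.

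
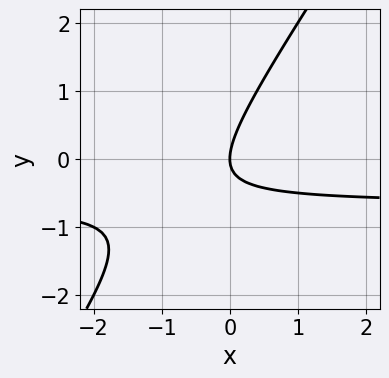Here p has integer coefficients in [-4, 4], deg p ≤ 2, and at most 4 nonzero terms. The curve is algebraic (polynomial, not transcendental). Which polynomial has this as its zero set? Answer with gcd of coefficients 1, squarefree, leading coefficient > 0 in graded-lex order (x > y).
Degree: no degree-1 curve has this shape, so deg p = 2.
Checking where it meets the axes: it crosses the x-axis at the gridline x = 0; it crosses the y-axis at the gridline y = 0.
The integer polynomial consistent with all of this is the stated p.

3*x*y - 2*y^2 + 2*x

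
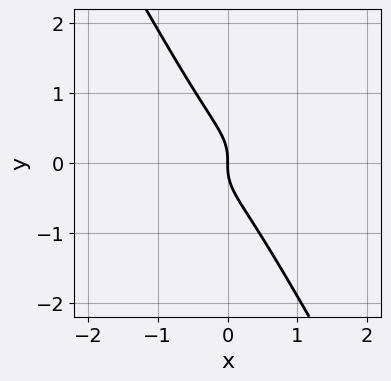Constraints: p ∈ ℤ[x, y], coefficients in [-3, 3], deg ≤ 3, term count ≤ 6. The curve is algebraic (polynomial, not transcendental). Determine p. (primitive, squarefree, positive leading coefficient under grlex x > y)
1. deg p = 3. A generic line meets the curve in up to 3 points.
2. Against the integer gridlines: it meets the y-axis at y = 0 (among the integer gridlines); one x-axis crossing is at x = 0.
3. Putting this together gives p.

2*x^3 + 3*x*y^2 + 2*y^3 + x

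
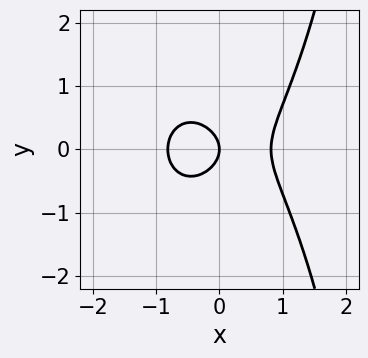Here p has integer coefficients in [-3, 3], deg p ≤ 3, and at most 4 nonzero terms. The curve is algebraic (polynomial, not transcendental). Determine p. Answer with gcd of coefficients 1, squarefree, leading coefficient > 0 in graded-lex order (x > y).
3*x^3 + x*y^2 - 3*y^2 - 2*x

deg p = 3. No degree-2 curve has this shape.
Symmetries: mirror symmetry y ↦ −y ⇒ only even powers of y.
From the visible intercepts: it crosses the y-axis at the gridline y = 0; it crosses the x-axis at the gridline x = 0.
Matching integer coefficients to the picture gives p.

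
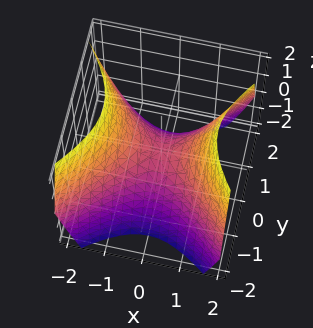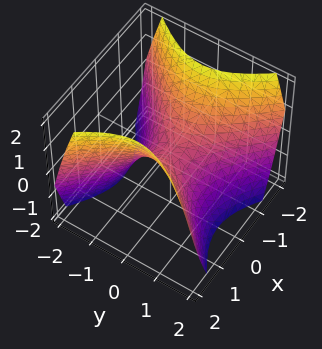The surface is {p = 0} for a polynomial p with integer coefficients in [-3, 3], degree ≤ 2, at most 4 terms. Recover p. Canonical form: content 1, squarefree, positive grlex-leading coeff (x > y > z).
The degree is 2 — a saddle surface; a quadric.
Symmetries: the x ↦ −x reflection is a symmetry, so x appears only in even powers; the y ↦ −y reflection is a symmetry, so y appears only in even powers.
Reading off the gridlines: it meets the z-axis at z = 0 (among the integer gridlines); it crosses the y-axis at the gridline y = 0; it crosses the x-axis at the gridline x = 0.
Putting this together gives p.

x^2 - y^2 - z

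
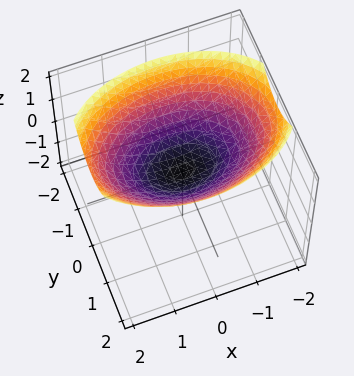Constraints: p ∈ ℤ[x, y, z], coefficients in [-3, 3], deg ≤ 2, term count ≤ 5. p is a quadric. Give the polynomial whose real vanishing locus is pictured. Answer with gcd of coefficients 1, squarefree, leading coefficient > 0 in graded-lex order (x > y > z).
1. Degree: a single bowl opening along one axis; a quadric, so deg p = 2.
2. Symmetries: mirror symmetry x ↦ −x ⇒ only even powers of x; it's symmetric under y → −y, forcing even powers of y.
3. Reading off the gridlines: it crosses the y-axis at the gridline y = 0; it meets the x-axis at x = 0 (among the integer gridlines); it meets the z-axis at z = 0 (among the integer gridlines).
4. The integer polynomial consistent with all of this is the stated p.

x^2 + 2*y^2 - 3*z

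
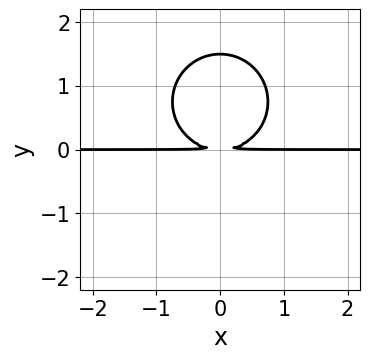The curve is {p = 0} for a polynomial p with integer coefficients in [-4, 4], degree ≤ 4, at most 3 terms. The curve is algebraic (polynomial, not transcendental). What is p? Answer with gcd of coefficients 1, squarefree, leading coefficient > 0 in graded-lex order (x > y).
(a) The degree is 3 — the shape is more complex than any degree-2 curve.
(b) Symmetries: it's symmetric under x → −x, forcing even powers of x.
(c) Checking where it meets the axes: the visible x-axis segment lies entirely on the curve.
(d) The integer polynomial consistent with all of this is the stated p.

2*x^2*y + 2*y^3 - 3*y^2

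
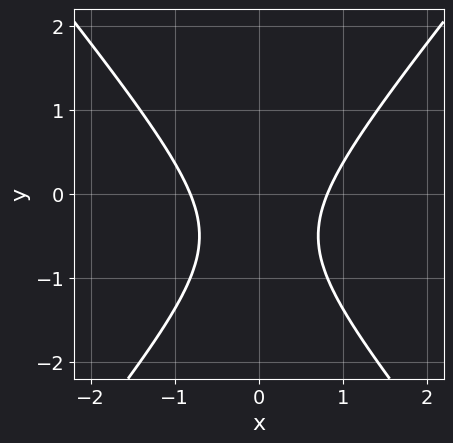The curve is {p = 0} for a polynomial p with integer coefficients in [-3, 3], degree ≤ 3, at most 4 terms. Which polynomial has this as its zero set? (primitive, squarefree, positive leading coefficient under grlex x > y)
3*x^2 - 2*y^2 - 2*y - 2

Degree: no degree-1 curve has this shape, so deg p = 2.
Symmetries: mirror symmetry x ↦ −x ⇒ only even powers of x.
From the visible intercepts: it misses every integer gridline on the y-axis.
Putting this together gives p.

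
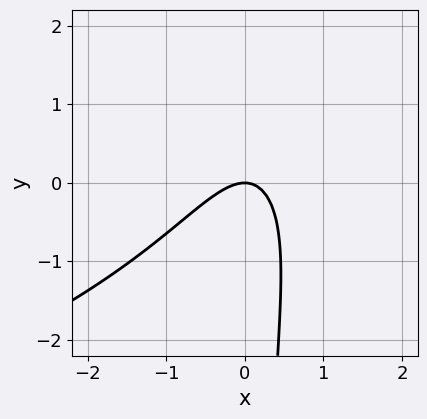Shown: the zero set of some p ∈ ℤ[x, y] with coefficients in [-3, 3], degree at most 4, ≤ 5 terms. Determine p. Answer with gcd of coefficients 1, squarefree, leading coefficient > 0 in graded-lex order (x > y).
x*y^2 + 3*x^2 - 2*x*y + 2*y

First, the degree is 3 — the shape is more complex than any degree-2 curve.
Then, reading off the gridlines: it meets the y-axis at y = 0 (among the integer gridlines); one x-axis crossing is at x = 0.
Finally, these observations pin down the coefficients.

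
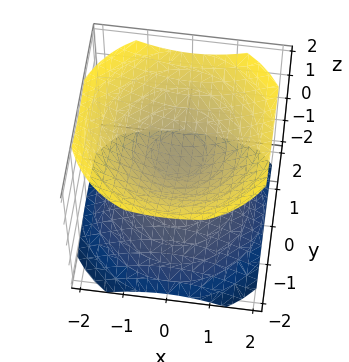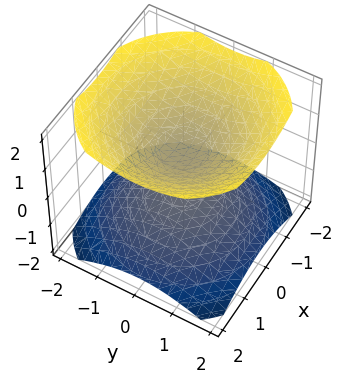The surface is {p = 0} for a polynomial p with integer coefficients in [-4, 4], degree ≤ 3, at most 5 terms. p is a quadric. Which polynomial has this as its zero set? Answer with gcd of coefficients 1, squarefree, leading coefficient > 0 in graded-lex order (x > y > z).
2*x^2 + 2*y^2 - 3*z^2 + 1

1. I count 2 distinct pieces. Treating them together as one polynomial.
2. deg p = 2. Two separate bowl-shaped sheets opening away from each other; a quadric.
3. Symmetry: the z-axis is an axis of rotation, so x and y enter only as x² + y²; it's symmetric under z → −z, forcing even powers of z.
4. From the visible intercepts: a circular section at z = 1 has radius exactly 1; the surface avoids every integer y-axis point in the box.
5. Putting this together gives p.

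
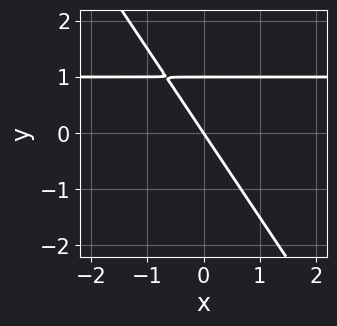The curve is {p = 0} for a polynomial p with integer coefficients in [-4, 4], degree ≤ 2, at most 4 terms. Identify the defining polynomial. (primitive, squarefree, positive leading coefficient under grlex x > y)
First, degree: the shape is more complex than any degree-1 curve, so deg p = 2.
Next, reading off the gridlines: one x-axis crossing is at x = 0; among the integer gridlines, it crosses the y-axis at y ∈ {0, 1}.
Finally, fitting integer coefficients to these (and the overall shape) gives p.

3*x*y + 2*y^2 - 3*x - 2*y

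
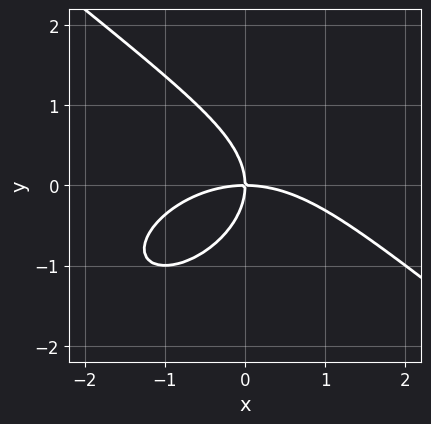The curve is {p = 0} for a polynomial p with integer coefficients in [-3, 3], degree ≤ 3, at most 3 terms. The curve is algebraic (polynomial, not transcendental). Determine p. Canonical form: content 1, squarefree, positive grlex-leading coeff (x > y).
x^3 + 2*y^3 + 3*x*y

First, degree: no degree-2 curve has this shape, so deg p = 3.
Then, observable constraints: it meets the y-axis at y = 0 (among the integer gridlines); it meets the x-axis at x = 0 (among the integer gridlines).
Finally, the integer polynomial consistent with all of this is the stated p.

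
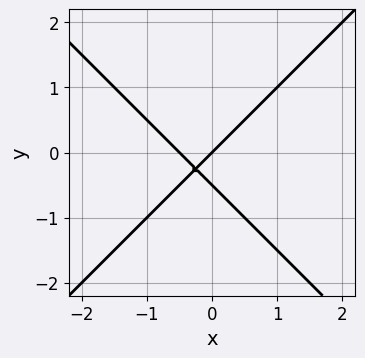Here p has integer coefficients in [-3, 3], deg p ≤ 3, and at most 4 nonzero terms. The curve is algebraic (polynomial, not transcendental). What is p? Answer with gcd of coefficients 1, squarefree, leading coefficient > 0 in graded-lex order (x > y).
2*x^2 - 2*y^2 + x - y

1. The degree is 2 — no degree-1 curve has this shape.
2. From the axis intercepts and sections: it crosses the y-axis at the gridline y = 0; one x-axis crossing is at x = 0.
3. The integer polynomial consistent with all of this is the stated p.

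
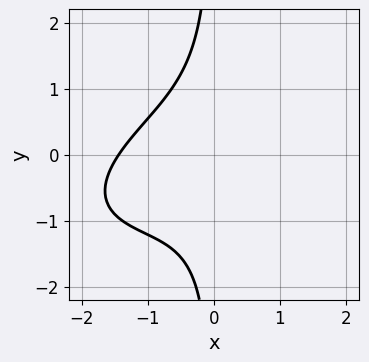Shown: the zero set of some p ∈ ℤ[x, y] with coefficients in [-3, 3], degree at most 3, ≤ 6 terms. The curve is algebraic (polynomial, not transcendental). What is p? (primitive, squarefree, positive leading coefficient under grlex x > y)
1. Degree: the shape is more complex than any degree-2 curve, so deg p = 3.
2. Against the integer gridlines: it misses every integer gridline on the y-axis.
3. Fitting integer coefficients to these (and the overall shape) gives p.

x^3 - 2*x^2*y + 3*x*y^2 + 3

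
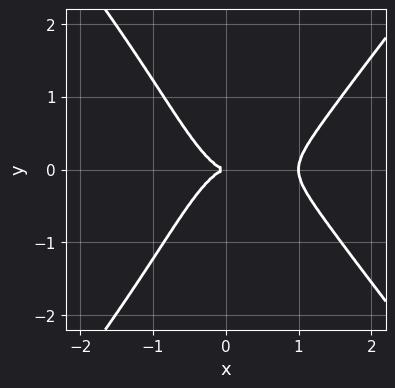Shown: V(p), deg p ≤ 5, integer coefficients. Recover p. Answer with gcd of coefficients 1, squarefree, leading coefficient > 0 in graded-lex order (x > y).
3*x^4 - 2*x^2*y^2 - 3*x^3 - 2*y^2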